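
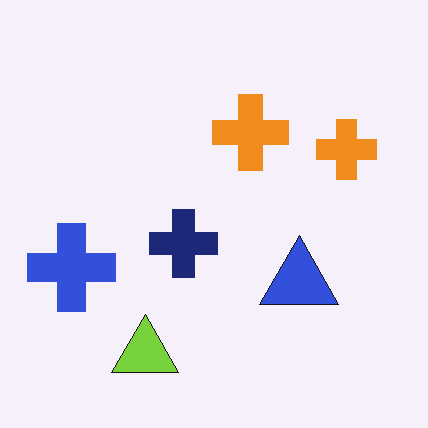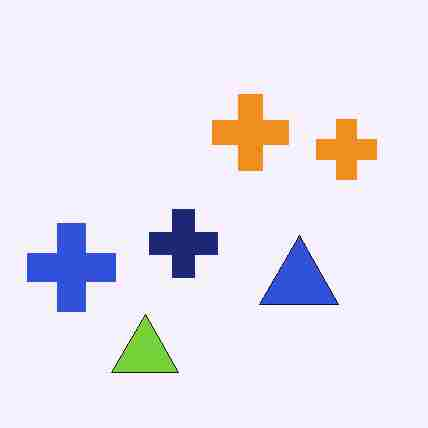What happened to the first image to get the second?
This is the original image heavily JPEG-compressed with obvious blocking artifacts.

Blocky 8×8 compression artifacts appear around shape edges and the flat background shows ringing — characteristic JPEG degradation.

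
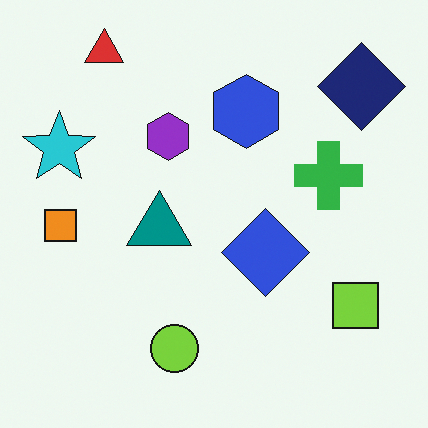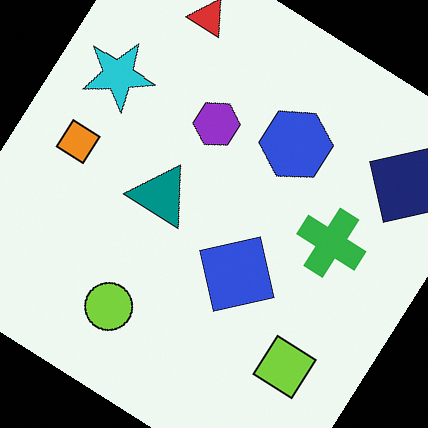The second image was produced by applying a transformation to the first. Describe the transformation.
The transformation is: rotated clockwise by a large amount — several tens of degrees.

Every shape is tilted by the same angle and the image corners show triangular fill wedges — a whole-image rotation by a non-right angle.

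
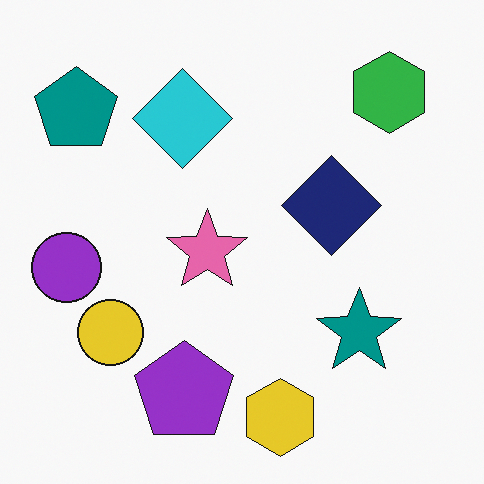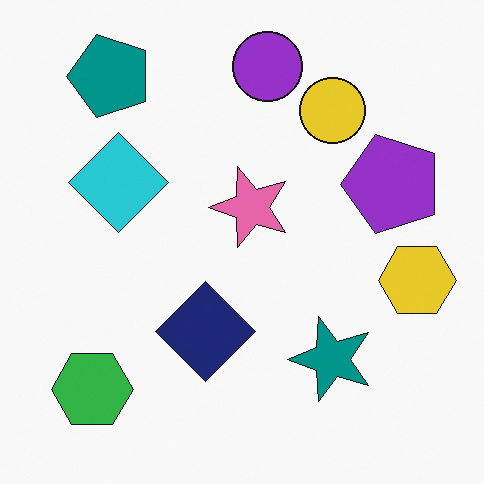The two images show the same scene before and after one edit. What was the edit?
The image was transposed (reflected across the top-left ↔ bottom-right diagonal).

Shapes have swapped their row and column positions — what was in the top-right is now in the bottom-left — a diagonal reflection.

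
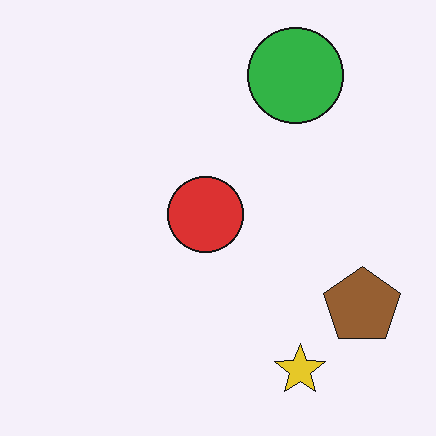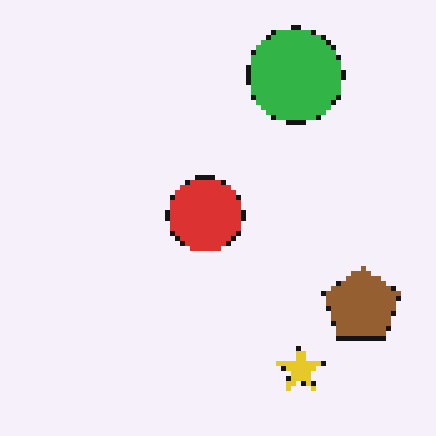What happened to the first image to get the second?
The second image is the first lightly pixelated (a mild mosaic effect).

Shapes are reduced to large square blocks; fine edges and outlines are lost — a downscale-then-upscale (mosaic) effect.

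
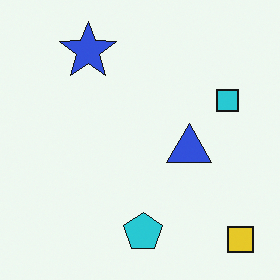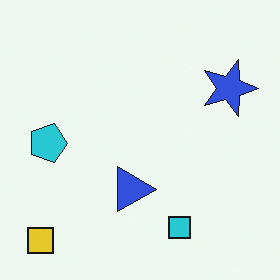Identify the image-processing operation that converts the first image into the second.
This is the original image rotated 90° clockwise.

The yellow square sits in the bottom-right of the first image and the bottom-left of the second — consistent with a whole-image 90° clockwise rotation.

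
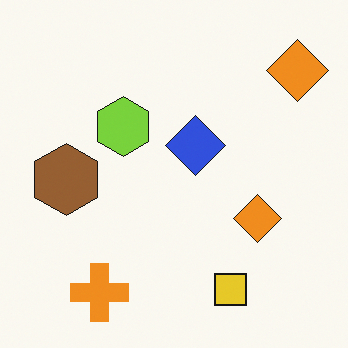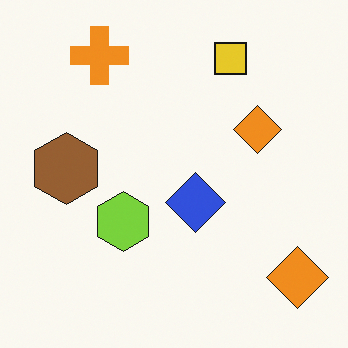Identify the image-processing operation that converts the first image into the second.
The transformation is: flipped vertically (top ↔ bottom).

The orange cross is in the bottom-left of the first image and the top-left of the second — shapes on opposite sides of the horizontal midline have swapped in a mirror flip.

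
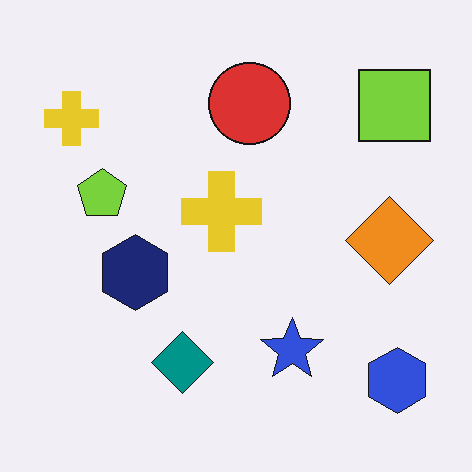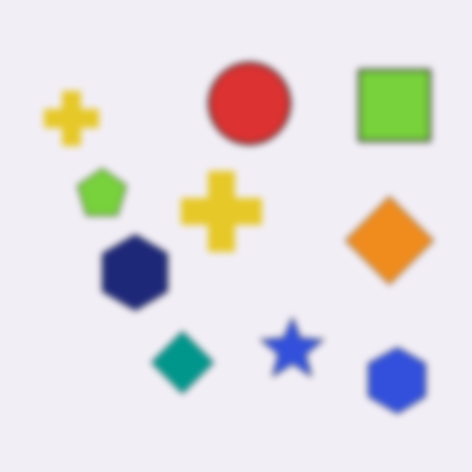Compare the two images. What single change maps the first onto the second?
It was moderately blurred.

Shape edges and outlines are uniformly softened across the whole image.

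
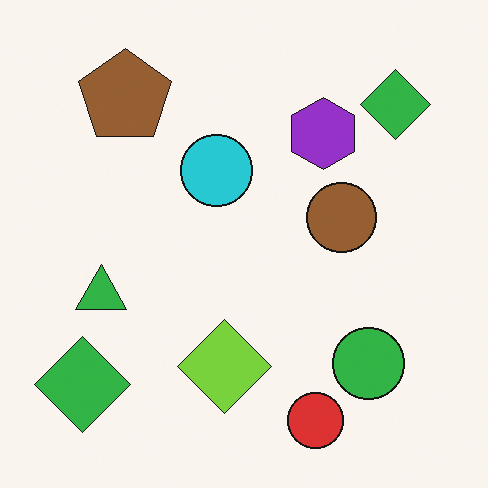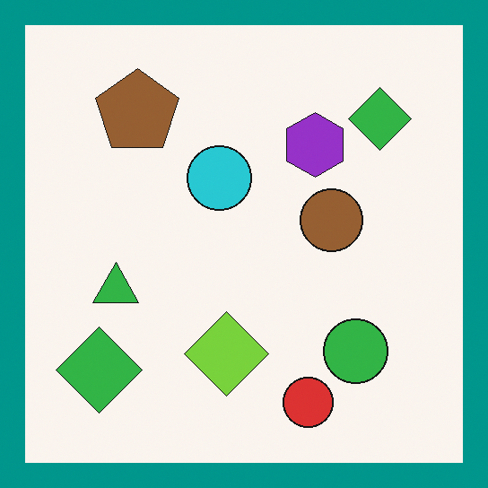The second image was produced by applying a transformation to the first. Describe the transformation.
This is the original image framed with a teal border.

A solid teal frame runs around the edge of the second image, with the content slightly shrunk inside it.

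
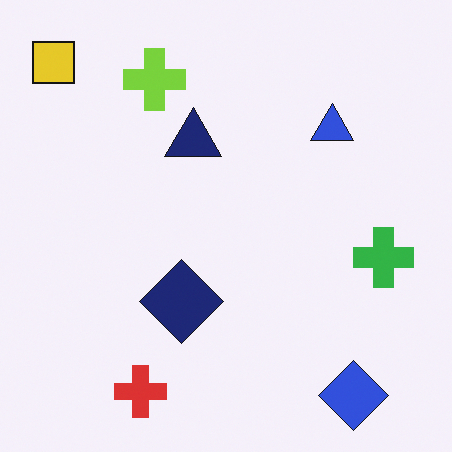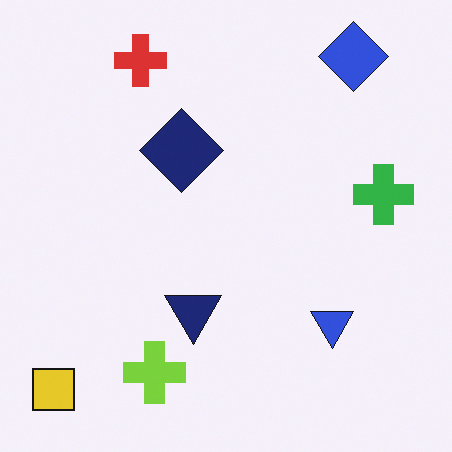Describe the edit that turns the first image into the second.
The transformation is: flipped vertically (top ↔ bottom).

The blue diamond is in the bottom-right of the first image and the top-right of the second — shapes on opposite sides of the horizontal midline have swapped in a mirror flip.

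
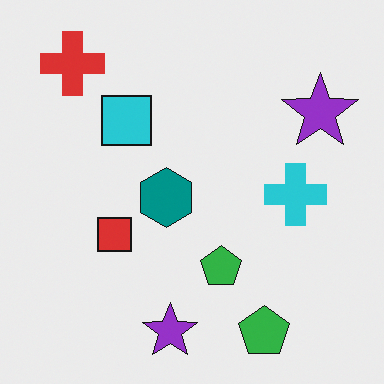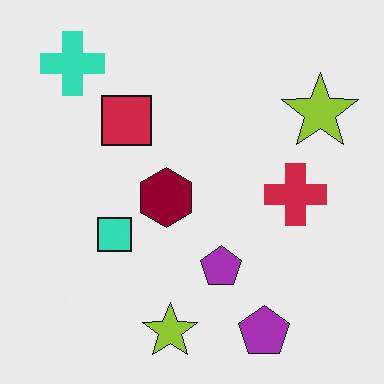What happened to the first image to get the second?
The transformation is: hue-shifted through roughly half the color wheel.

Every shape's color has rotated by the same amount around the hue wheel — a uniform hue shift.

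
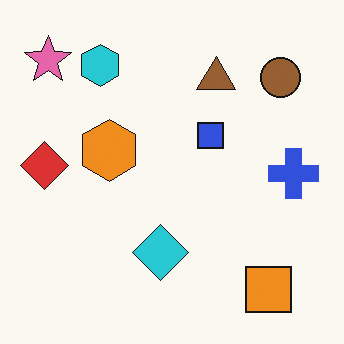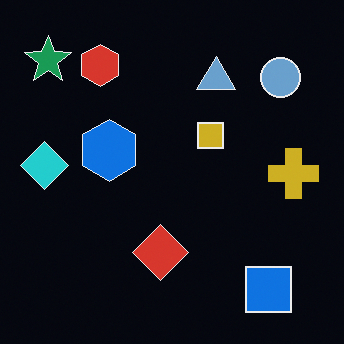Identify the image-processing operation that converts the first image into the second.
It was color-inverted (negative).

The light background has become dark and every shape's color is its complement — a photographic negative.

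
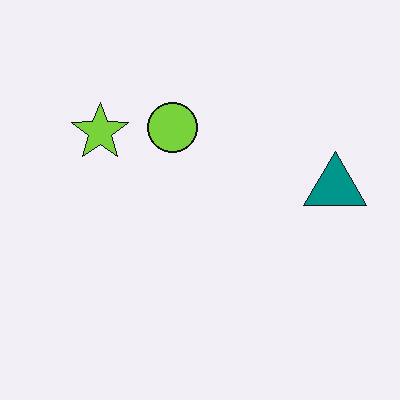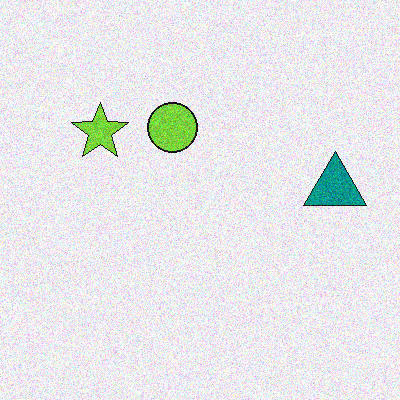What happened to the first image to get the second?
Degraded with visible gaussian noise.

Random speckle covers the whole image, including the flat background.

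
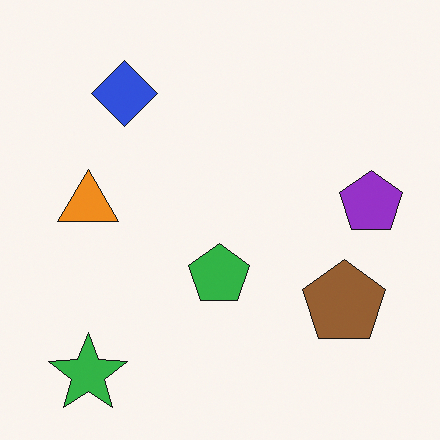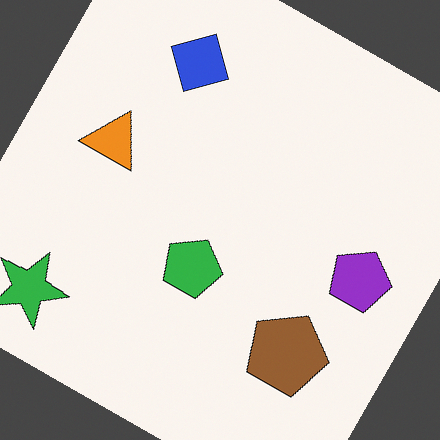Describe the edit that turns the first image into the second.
The transformation is: rotated clockwise by a moderate amount.

Every shape is tilted by the same angle and the image corners show triangular fill wedges — a whole-image rotation by a non-right angle.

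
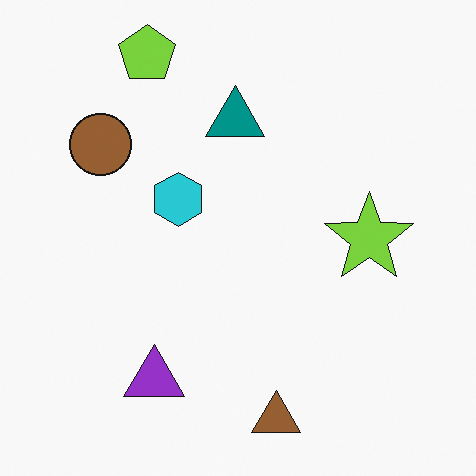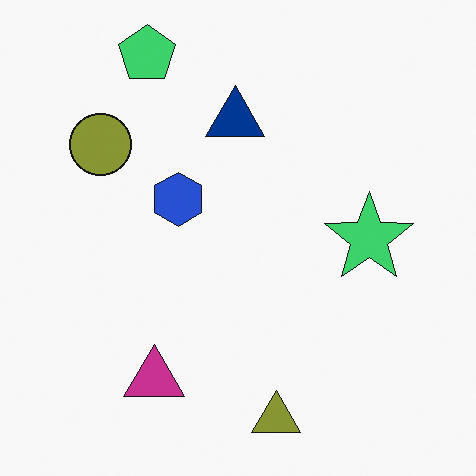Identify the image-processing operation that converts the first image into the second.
It was hue-shifted by a small amount.

Every shape's color has rotated by the same amount around the hue wheel — a uniform hue shift.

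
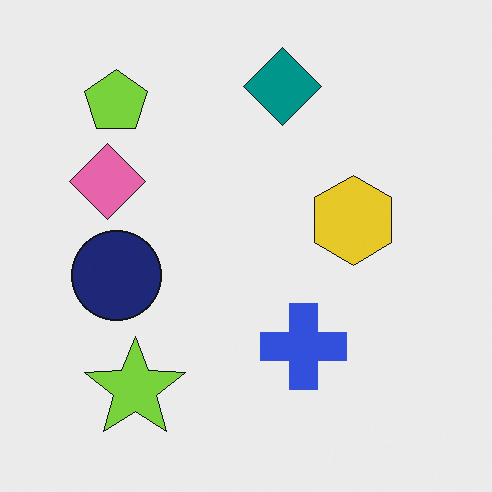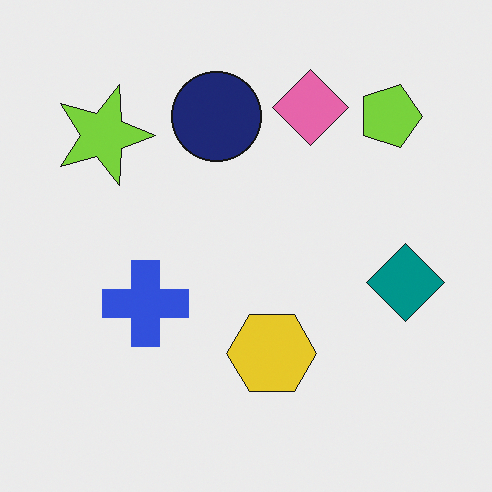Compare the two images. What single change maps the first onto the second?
Rotated 90° clockwise.

The lime pentagon sits in the top-left of the first image and the top-right of the second — consistent with a whole-image 90° clockwise rotation.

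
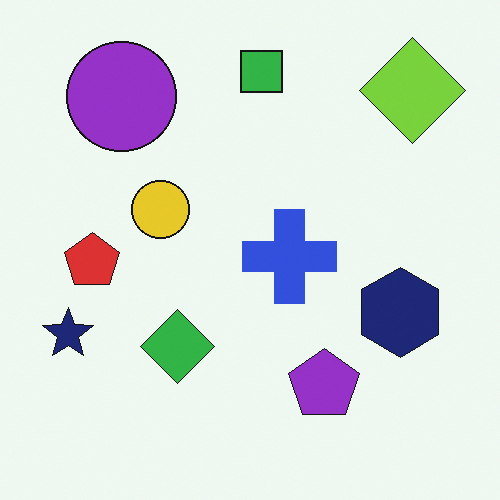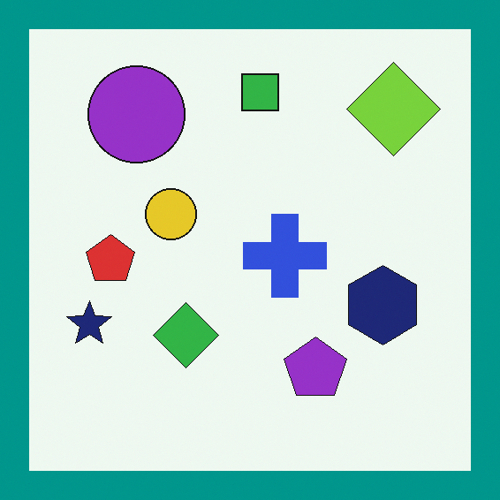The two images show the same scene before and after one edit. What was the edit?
It was framed with a teal border.

A solid teal frame runs around the edge of the second image, with the content slightly shrunk inside it.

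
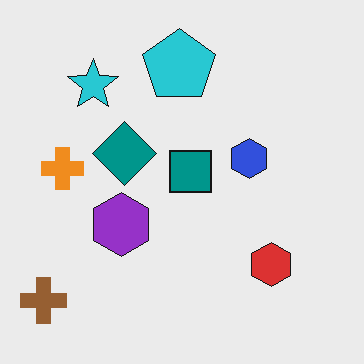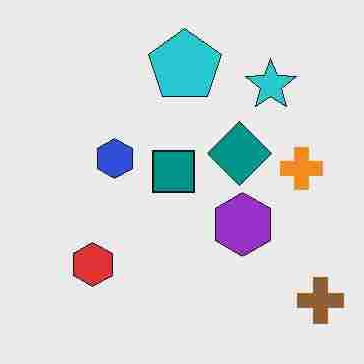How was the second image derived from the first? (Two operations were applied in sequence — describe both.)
This is the original image heavily JPEG-compressed with obvious blocking artifacts, then flipped horizontally (left ↔ right).

Blocky 8×8 compression artifacts appear around shape edges and the flat background shows ringing — characteristic JPEG degradation. The brown cross is in the bottom-left of the first image and the bottom-right of the second — shapes on opposite sides of the vertical midline have swapped in a mirror flip.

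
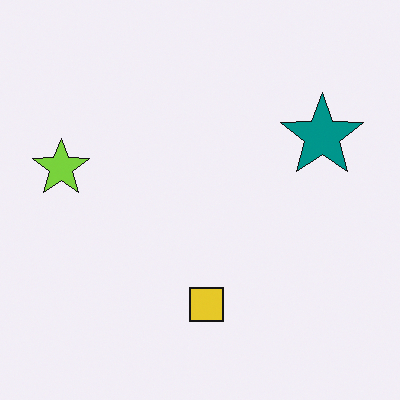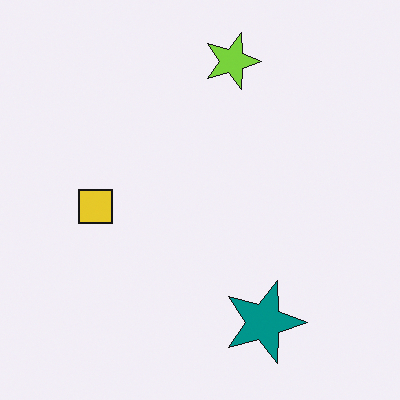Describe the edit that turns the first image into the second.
It was rotated 90° clockwise.

The lime star sits in the left of the first image and the top of the second — consistent with a whole-image 90° clockwise rotation.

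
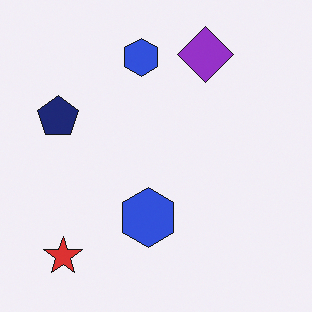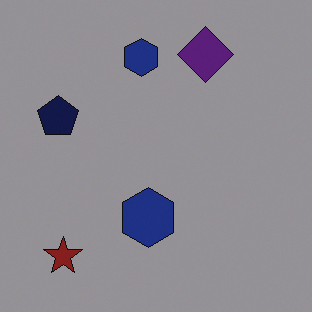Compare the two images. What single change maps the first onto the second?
The transformation is: darkened a lot.

Every pixel — background and shapes alike — is uniformly darkened.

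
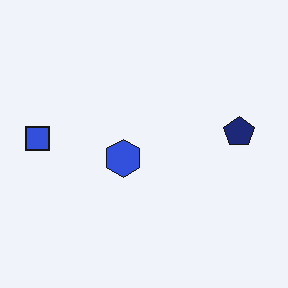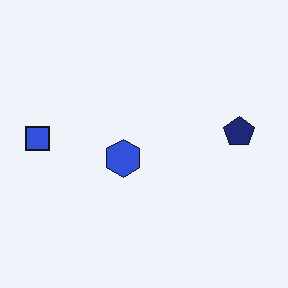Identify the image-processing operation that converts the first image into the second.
The image was JPEG-compressed with visible artifacts.

Blocky 8×8 compression artifacts appear around shape edges and the flat background shows ringing — characteristic JPEG degradation.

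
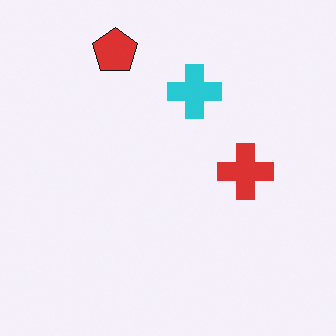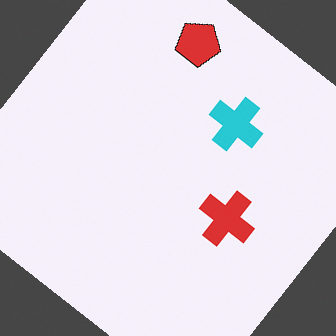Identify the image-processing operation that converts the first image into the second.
The second image is the first rotated clockwise by a large amount — several tens of degrees.

Every shape is tilted by the same angle and the image corners show triangular fill wedges — a whole-image rotation by a non-right angle.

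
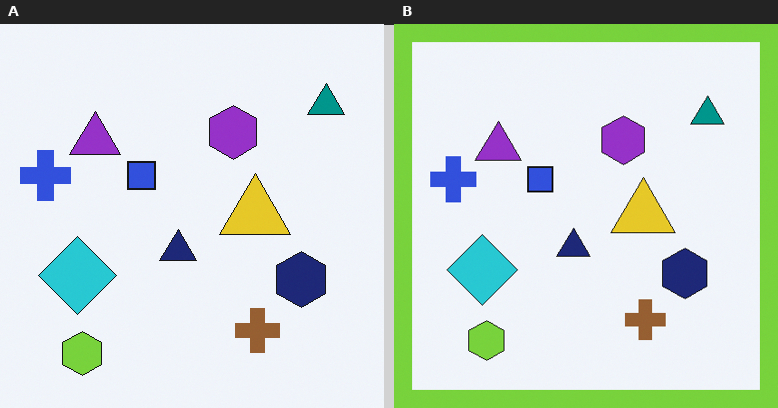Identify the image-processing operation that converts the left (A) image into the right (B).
It was framed with a lime border.

A solid lime frame runs around the edge of the right (B) image, with the content slightly shrunk inside it.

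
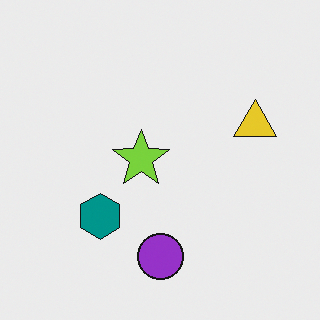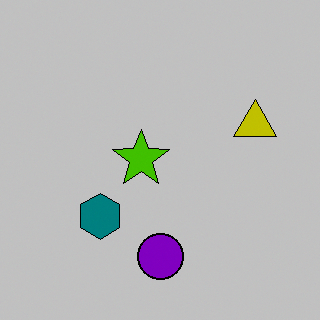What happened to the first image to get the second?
The transformation is: aggressively posterized.

Each flat color has snapped to a coarser quantized level — most visibly, the near-white background has dropped to a flat grey.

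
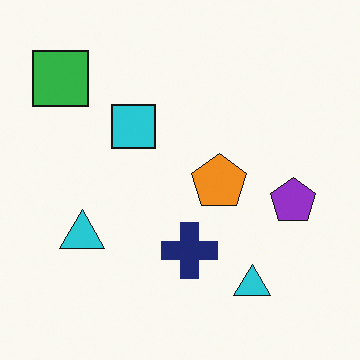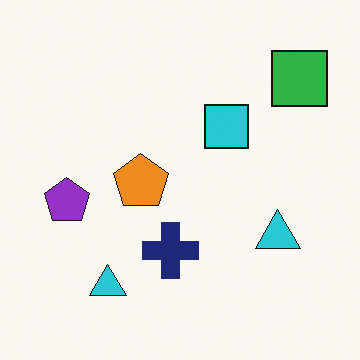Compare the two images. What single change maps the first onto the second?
The image was flipped horizontally (left ↔ right).

The green square is in the top-left of the first image and the top-right of the second — shapes on opposite sides of the vertical midline have swapped in a mirror flip.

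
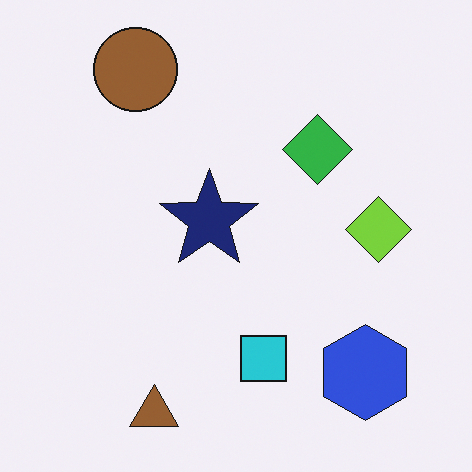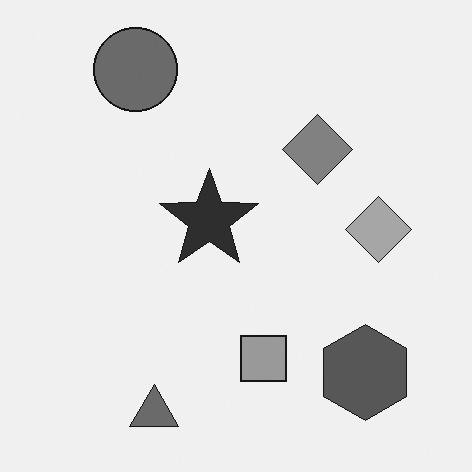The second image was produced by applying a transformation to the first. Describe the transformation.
This is the original image converted to grayscale.

All color is removed — every shape is now a shade of grey.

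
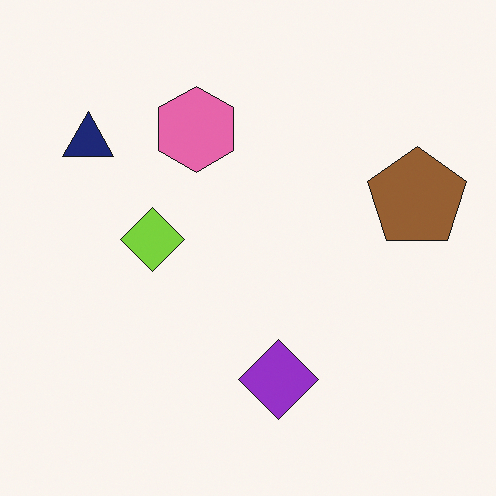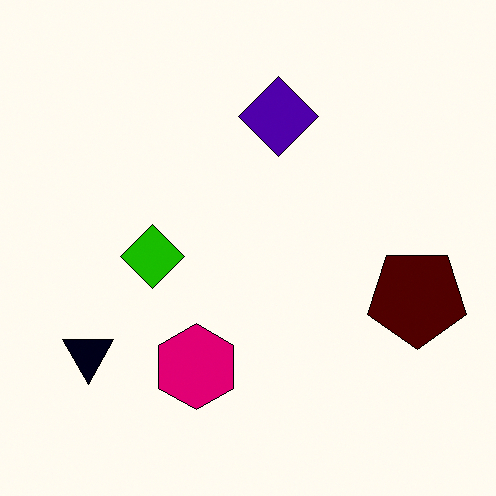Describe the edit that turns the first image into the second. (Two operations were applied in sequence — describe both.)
Flipped vertically (top ↔ bottom), then given much higher contrast.

The purple diamond is in the bottom of the first image and the top of the second — shapes on opposite sides of the horizontal midline have swapped in a mirror flip. Tones are pushed away from mid-grey across the whole image — a global contrast change.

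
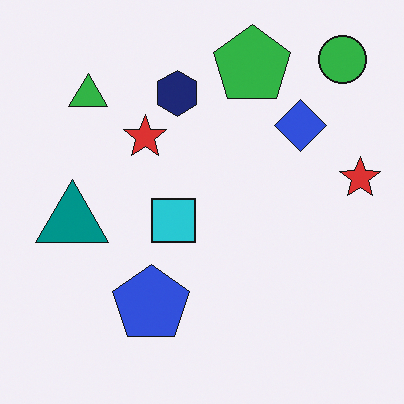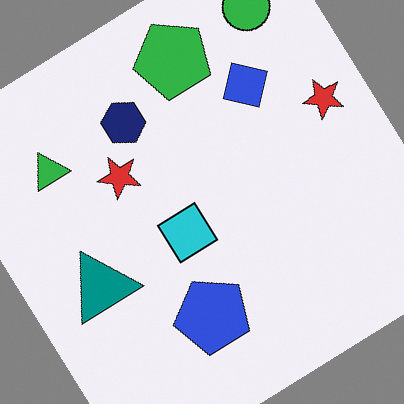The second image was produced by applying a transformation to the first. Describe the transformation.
It was rotated counter-clockwise by a large amount — several tens of degrees.

Every shape is tilted by the same angle and the image corners show triangular fill wedges — a whole-image rotation by a non-right angle.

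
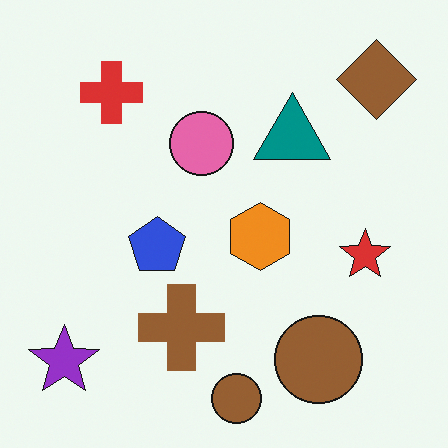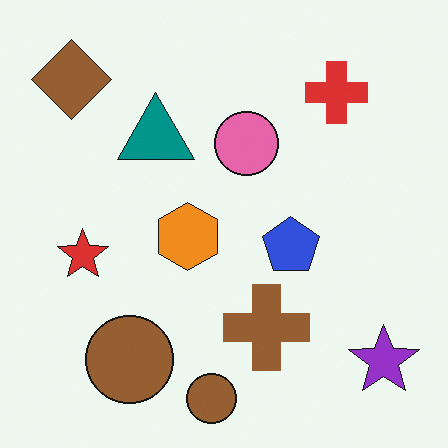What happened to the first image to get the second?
It was flipped horizontally (left ↔ right).

The purple star is in the bottom-left of the first image and the bottom-right of the second — shapes on opposite sides of the vertical midline have swapped in a mirror flip.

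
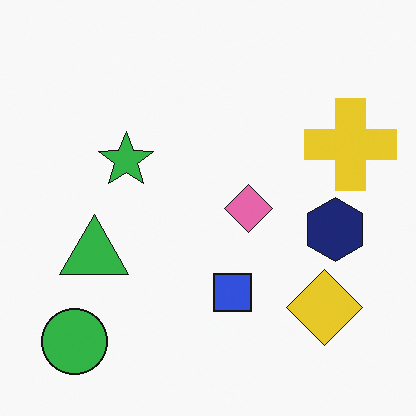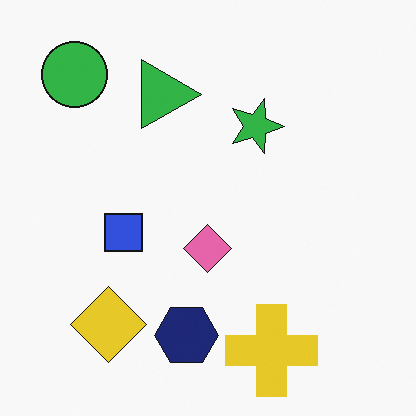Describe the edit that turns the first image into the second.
The image was rotated 90° clockwise.

The green circle sits in the bottom-left of the first image and the top-left of the second — consistent with a whole-image 90° clockwise rotation.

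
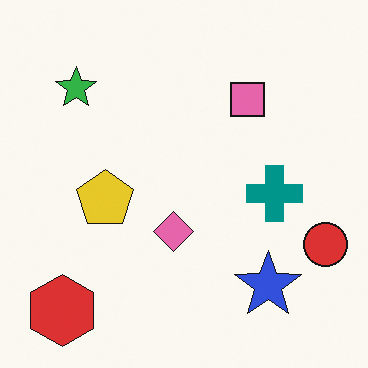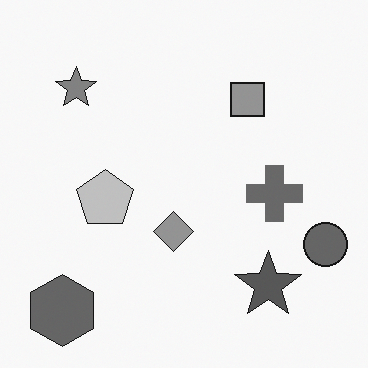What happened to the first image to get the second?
The transformation is: converted to grayscale.

All color is removed — every shape is now a shade of grey.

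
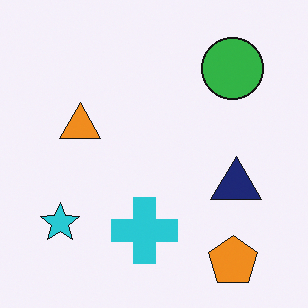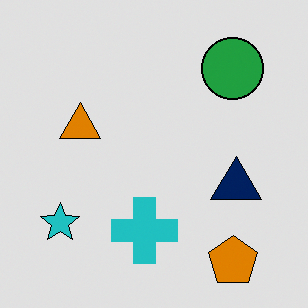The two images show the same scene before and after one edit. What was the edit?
The second image is the first moderately posterized.

Each flat color has snapped to a coarser quantized level — most visibly, the near-white background has dropped to a flat grey.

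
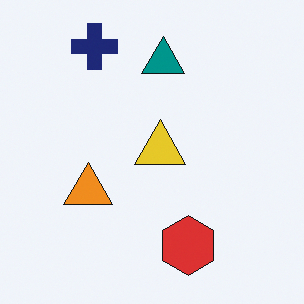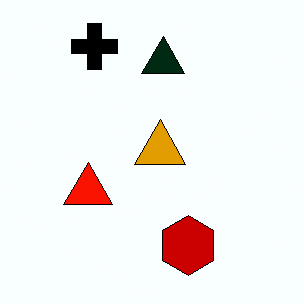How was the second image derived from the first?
The second image is the first boosted in contrast.

Tones are pushed away from mid-grey across the whole image — a global contrast change.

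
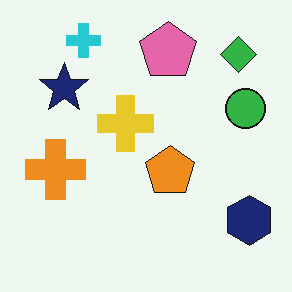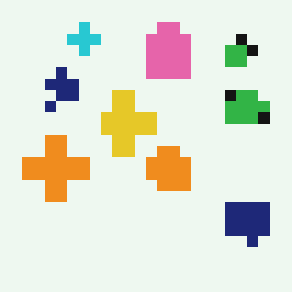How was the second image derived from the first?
The image was coarsely pixelated.

Shapes are reduced to large square blocks; fine edges and outlines are lost — a downscale-then-upscale (mosaic) effect.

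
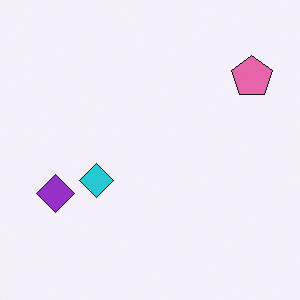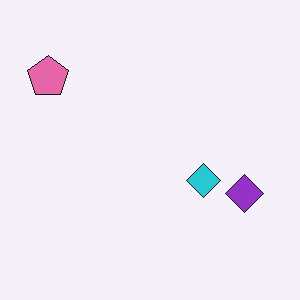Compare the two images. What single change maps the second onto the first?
The image was flipped horizontally (left ↔ right).

The pink pentagon is in the top-left of the second image and the top-right of the first — shapes on opposite sides of the vertical midline have swapped in a mirror flip.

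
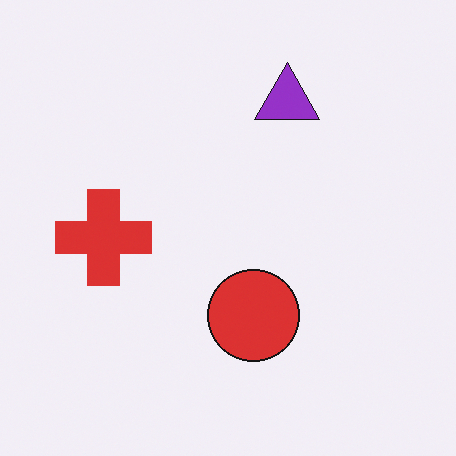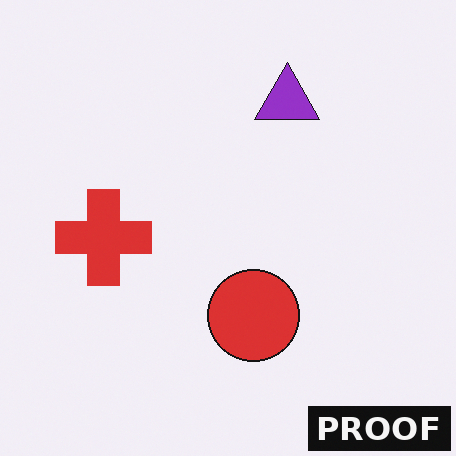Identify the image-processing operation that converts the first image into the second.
The transformation is: watermarked with the text "PROOF" in the lower-right corner.

A dark label reading "PROOF" appears in the lower-right corner.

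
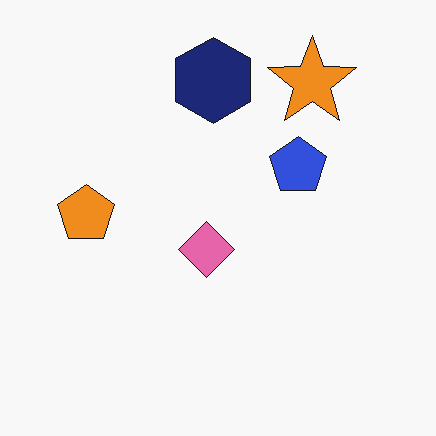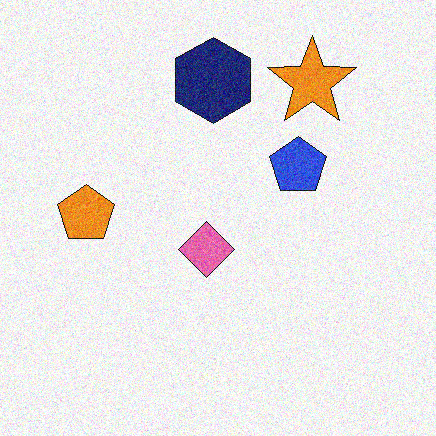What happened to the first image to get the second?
The second image is the first degraded with visible gaussian noise.

Random speckle covers the whole image, including the flat background.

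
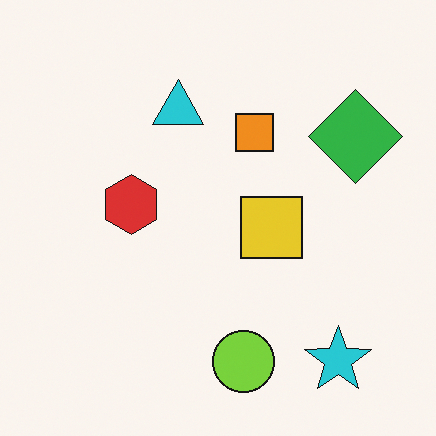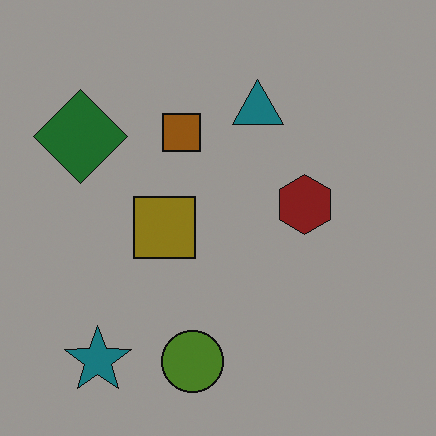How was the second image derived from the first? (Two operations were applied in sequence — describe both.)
The second image is the first substantially darkened, then flipped horizontally (left ↔ right).

Every pixel — background and shapes alike — is uniformly darkened. The green diamond is in the top-right of the first image and the top-left of the second — shapes on opposite sides of the vertical midline have swapped in a mirror flip.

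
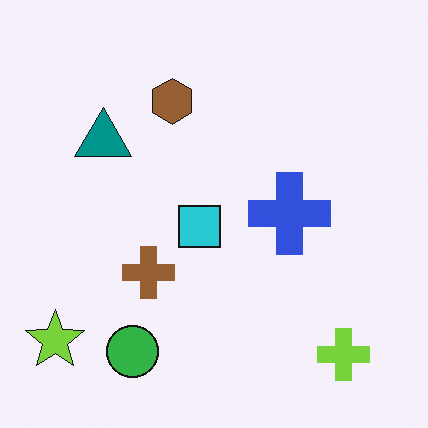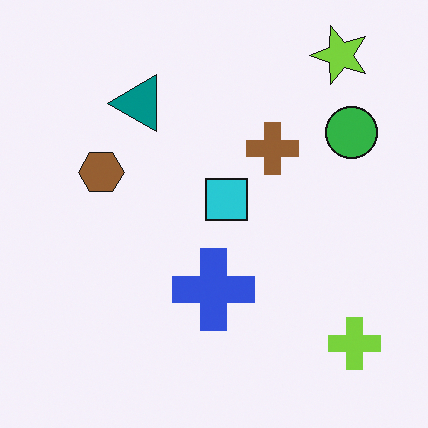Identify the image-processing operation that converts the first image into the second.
Transposed (reflected across the top-left ↔ bottom-right diagonal).

Shapes have swapped their row and column positions — what was in the top-right is now in the bottom-left — a diagonal reflection.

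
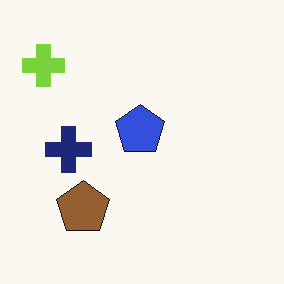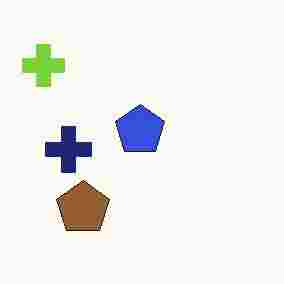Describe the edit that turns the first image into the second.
The transformation is: degraded with heavy JPEG compression.

Blocky 8×8 compression artifacts appear around shape edges and the flat background shows ringing — characteristic JPEG degradation.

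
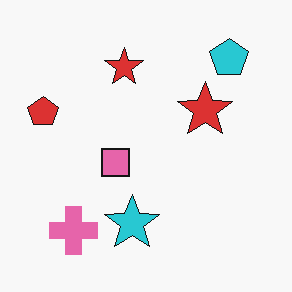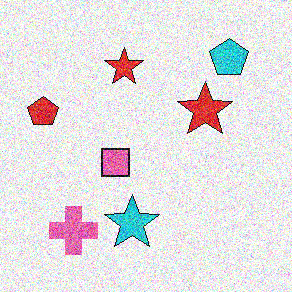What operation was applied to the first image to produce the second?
This is the original image degraded with strong gaussian noise.

Random speckle covers the whole image, including the flat background.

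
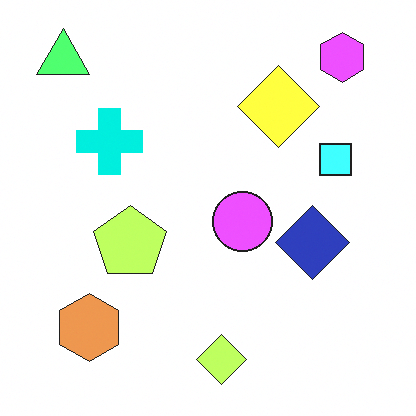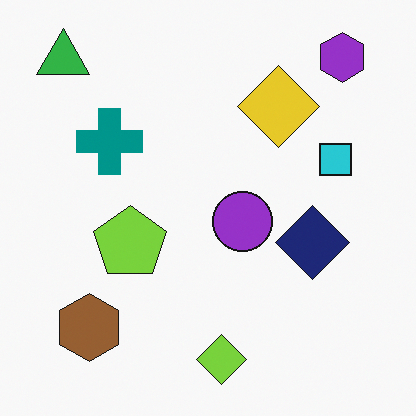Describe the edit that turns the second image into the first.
The transformation is: noticeably brightened.

Every pixel — background and shapes alike — is uniformly brightened.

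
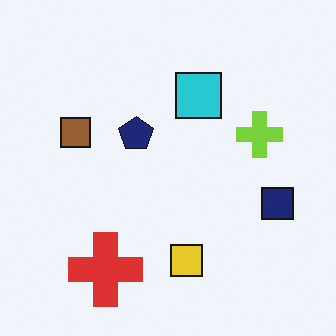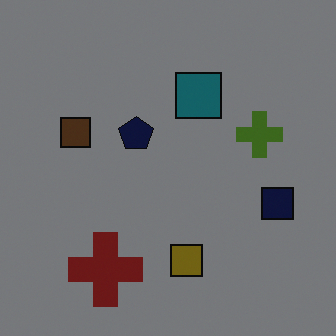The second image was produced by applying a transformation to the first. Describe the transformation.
The transformation is: noticeably darkened.

Every pixel — background and shapes alike — is uniformly darkened.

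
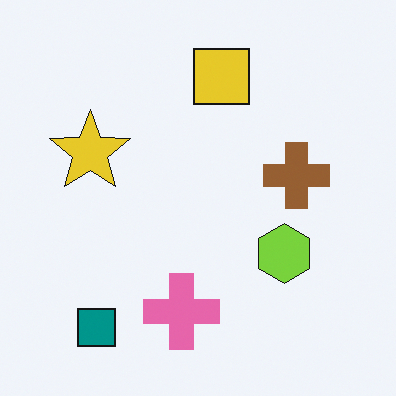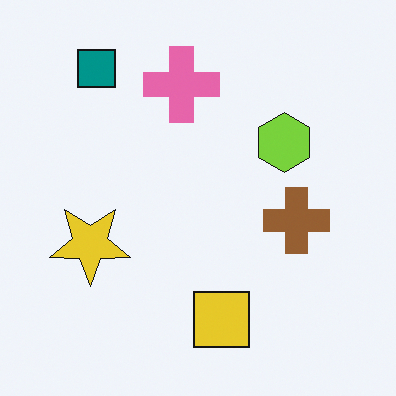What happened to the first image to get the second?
This is the original image flipped vertically (top ↔ bottom).

The teal square is in the bottom-left of the first image and the top-left of the second — shapes on opposite sides of the horizontal midline have swapped in a mirror flip.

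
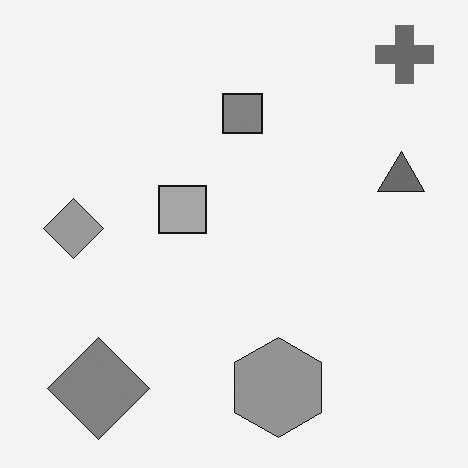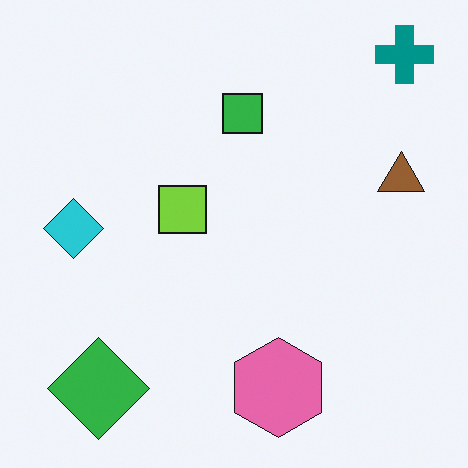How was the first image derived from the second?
Converted to grayscale.

All color is removed — every shape is now a shade of grey.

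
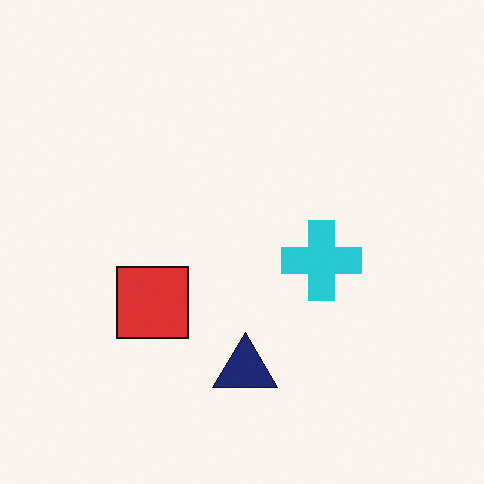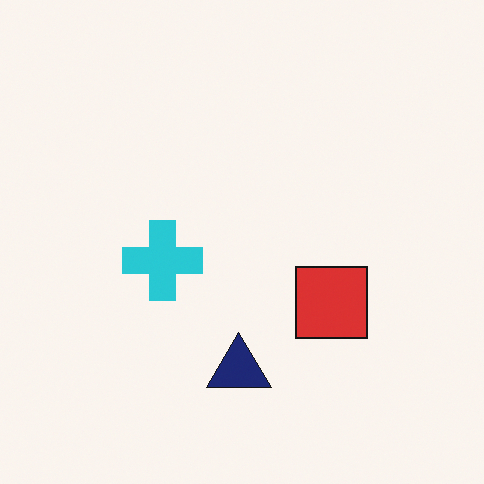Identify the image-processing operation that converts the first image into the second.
The transformation is: flipped horizontally (left ↔ right).

The red square is in the left of the first image and the right of the second — shapes on opposite sides of the vertical midline have swapped in a mirror flip.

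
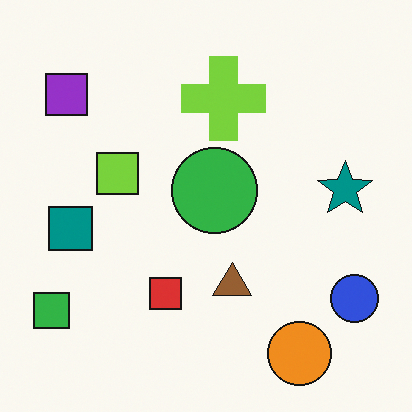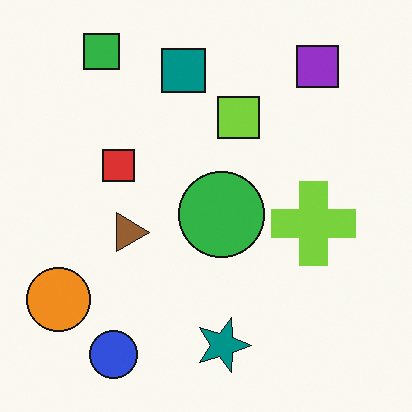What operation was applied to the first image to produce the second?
Rotated 90° clockwise.

The green square sits in the bottom-left of the first image and the top-left of the second — consistent with a whole-image 90° clockwise rotation.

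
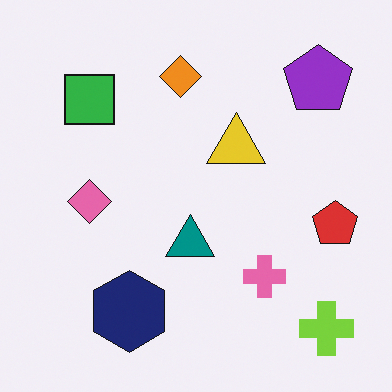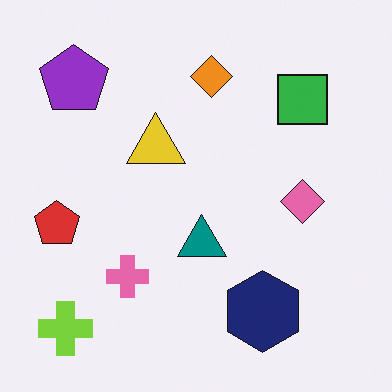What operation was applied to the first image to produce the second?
It was flipped horizontally (left ↔ right).

The red pentagon is in the right of the first image and the left of the second — shapes on opposite sides of the vertical midline have swapped in a mirror flip.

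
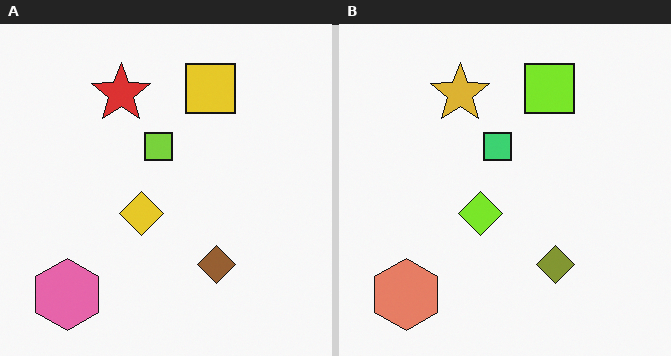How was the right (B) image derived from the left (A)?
The image was hue-shifted by a small amount.

Every shape's color has rotated by the same amount around the hue wheel — a uniform hue shift.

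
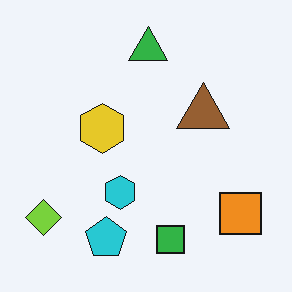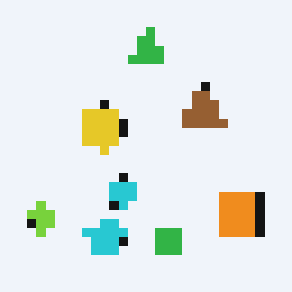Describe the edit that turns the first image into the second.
This is the original image heavily pixelated into large blocks.

Shapes are reduced to large square blocks; fine edges and outlines are lost — a downscale-then-upscale (mosaic) effect.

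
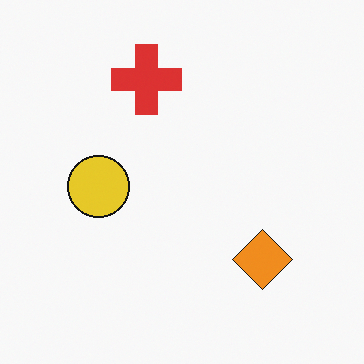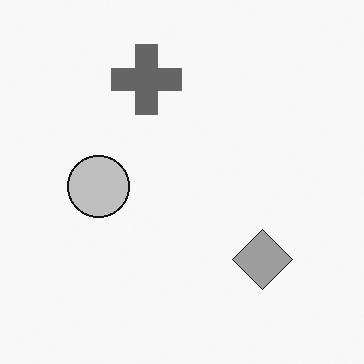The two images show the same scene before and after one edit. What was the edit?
The image was converted to grayscale.

All color is removed — every shape is now a shade of grey.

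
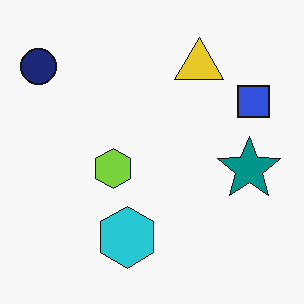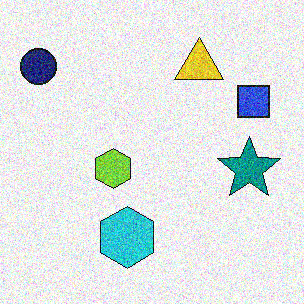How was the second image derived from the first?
This is the original image degraded with a thick layer of grain.

Random speckle covers the whole image, including the flat background.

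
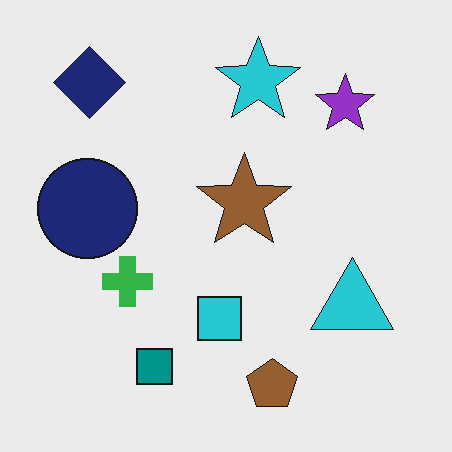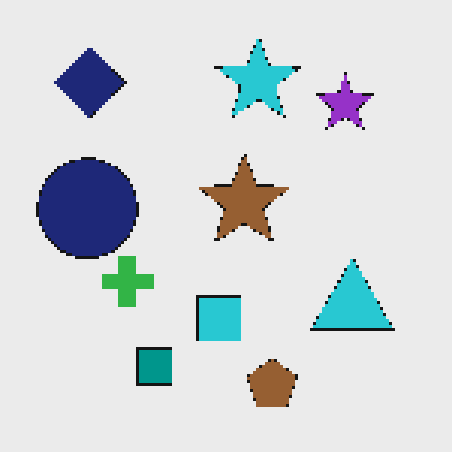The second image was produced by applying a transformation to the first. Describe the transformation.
It was lightly pixelated (a mild mosaic effect).

Shapes are reduced to large square blocks; fine edges and outlines are lost — a downscale-then-upscale (mosaic) effect.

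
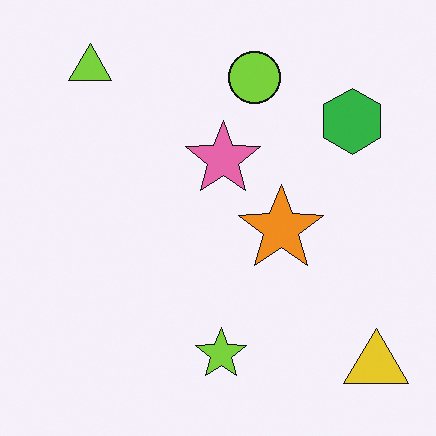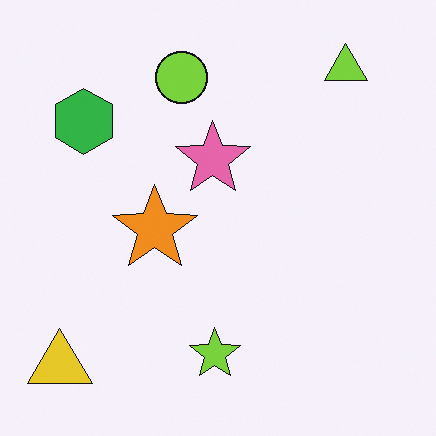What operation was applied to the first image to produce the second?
The second image is the first flipped horizontally (left ↔ right).

The yellow triangle is in the bottom-right of the first image and the bottom-left of the second — shapes on opposite sides of the vertical midline have swapped in a mirror flip.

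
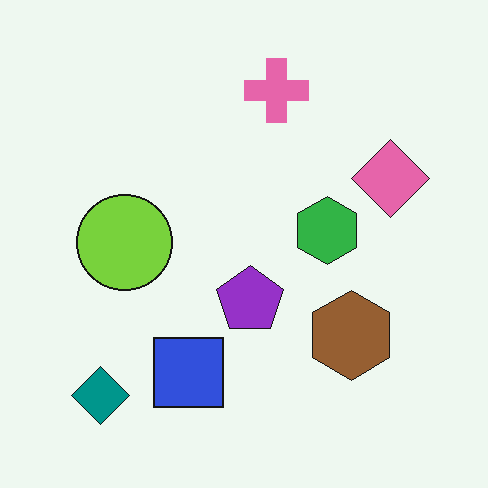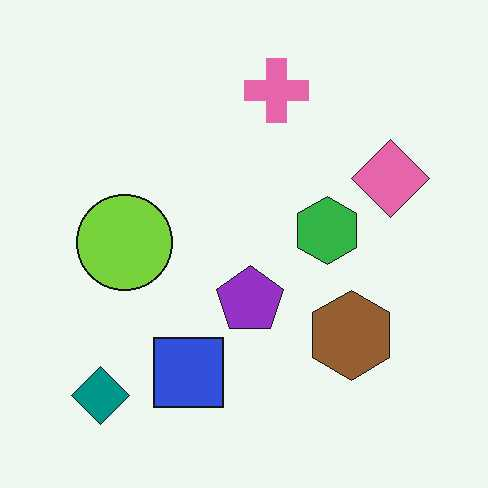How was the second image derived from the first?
Given moderate JPEG compression.

Blocky 8×8 compression artifacts appear around shape edges and the flat background shows ringing — characteristic JPEG degradation.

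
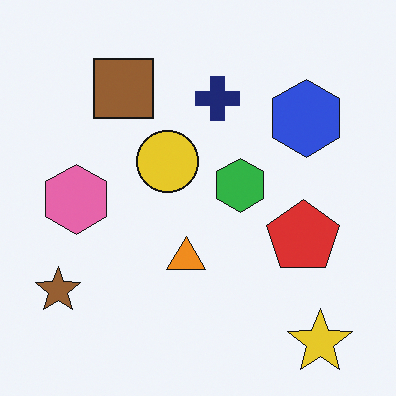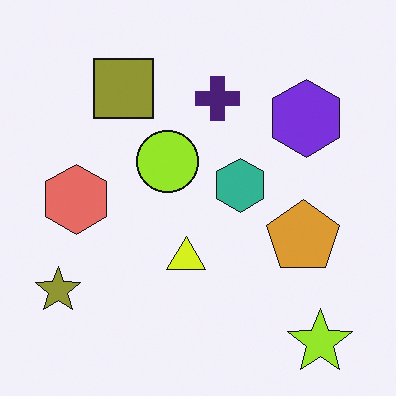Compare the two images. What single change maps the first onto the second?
The image was hue-shifted slightly.

Every shape's color has rotated by the same amount around the hue wheel — a uniform hue shift.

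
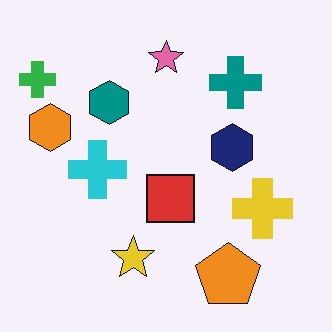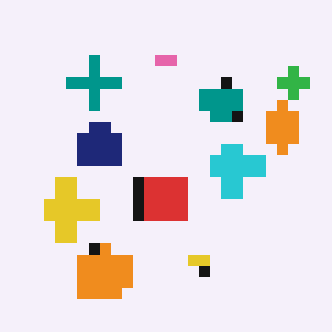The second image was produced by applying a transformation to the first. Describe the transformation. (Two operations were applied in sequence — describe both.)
The image was flipped horizontally (left ↔ right), then heavily pixelated into large blocks.

The green cross is in the top-left of the first image and the top-right of the second — shapes on opposite sides of the vertical midline have swapped in a mirror flip. Shapes are reduced to large square blocks; fine edges and outlines are lost — a downscale-then-upscale (mosaic) effect.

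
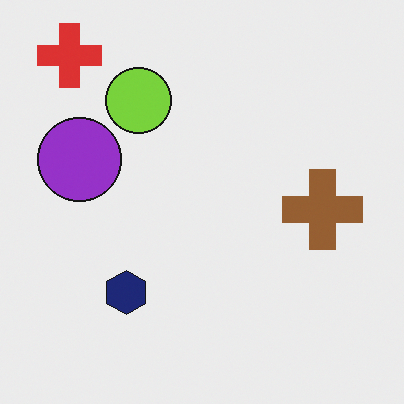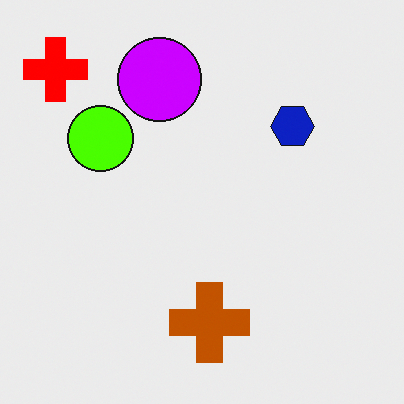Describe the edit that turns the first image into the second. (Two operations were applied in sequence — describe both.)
It was transposed (reflected across the top-left ↔ bottom-right diagonal), then made much more vivid (saturation change).

Shapes have swapped their row and column positions — what was in the top-right is now in the bottom-left — a diagonal reflection. All colors are more vivid — a global saturation change.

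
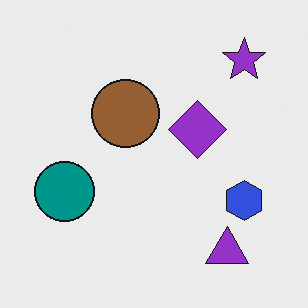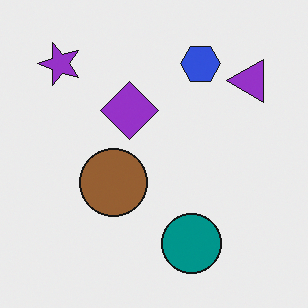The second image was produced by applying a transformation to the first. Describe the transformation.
The image was rotated 90° counter-clockwise.

The purple star sits in the top-right of the first image and the top-left of the second — consistent with a whole-image 90° counter-clockwise rotation.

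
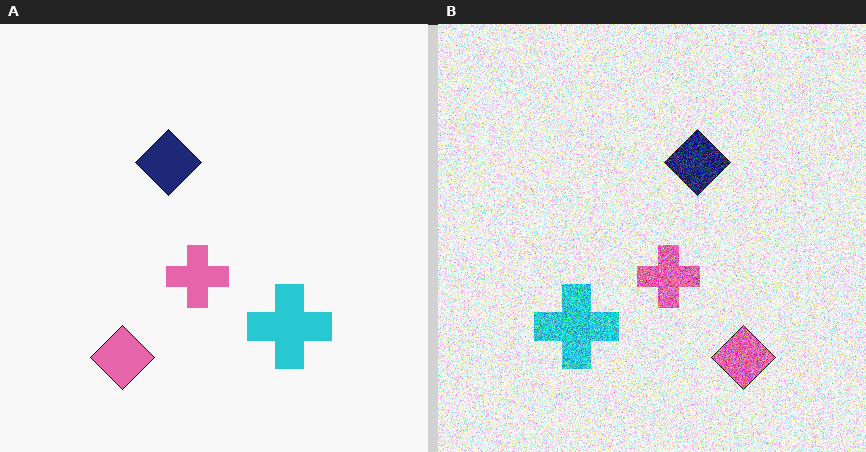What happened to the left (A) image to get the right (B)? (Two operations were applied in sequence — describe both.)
The right (B) image is the left (A) flipped horizontally (left ↔ right), then degraded with strong gaussian noise.

The pink diamond is in the bottom-left of the left (A) image and the bottom-right of the right (B) — shapes on opposite sides of the vertical midline have swapped in a mirror flip. Random speckle covers the whole image, including the flat background.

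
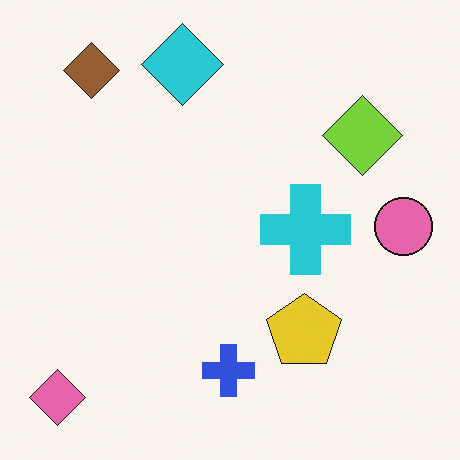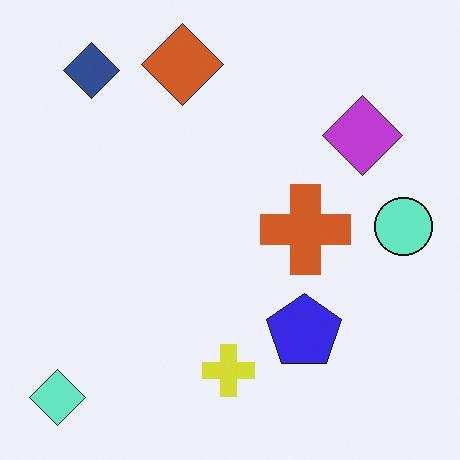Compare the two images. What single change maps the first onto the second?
This is the original image hue-shifted by a large amount.

Every shape's color has rotated by the same amount around the hue wheel — a uniform hue shift.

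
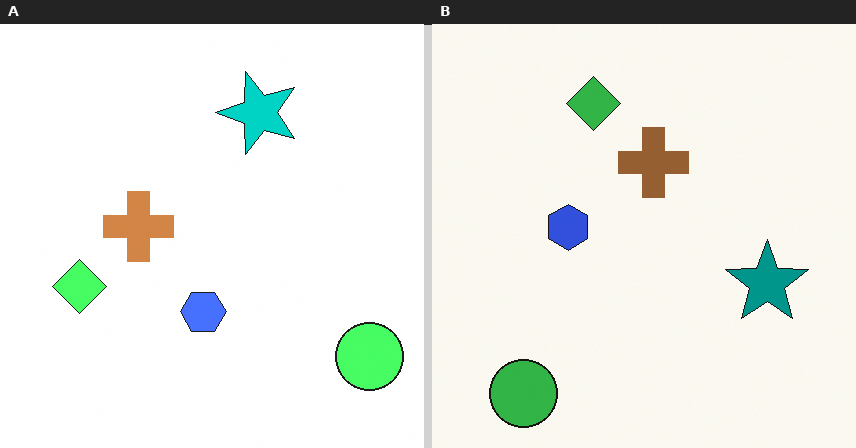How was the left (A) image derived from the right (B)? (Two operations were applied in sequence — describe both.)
Rotated 90° counter-clockwise, then substantially brightened.

The green circle sits in the bottom-left of the right (B) image and the bottom-right of the left (A) — consistent with a whole-image 90° counter-clockwise rotation. Every pixel — background and shapes alike — is uniformly brightened.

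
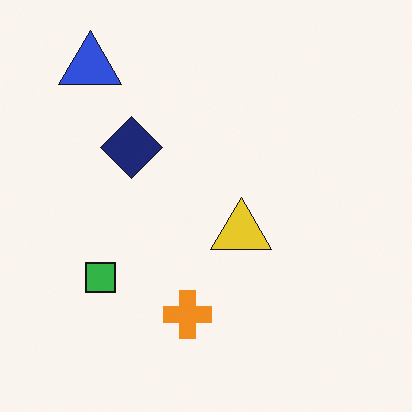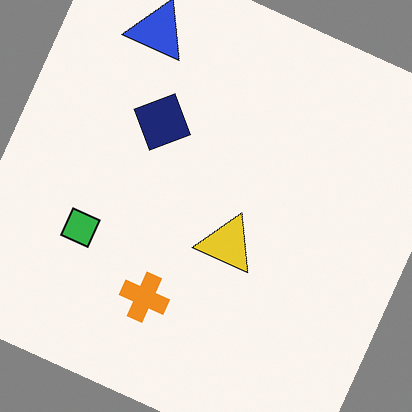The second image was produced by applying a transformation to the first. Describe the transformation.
Rotated clockwise by a moderate amount.

Every shape is tilted by the same angle and the image corners show triangular fill wedges — a whole-image rotation by a non-right angle.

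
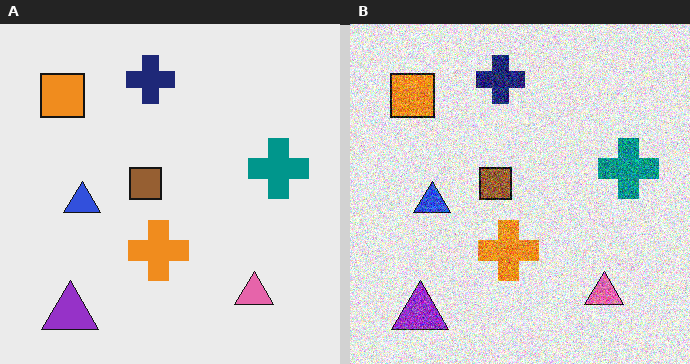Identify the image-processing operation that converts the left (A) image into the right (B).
The right (B) image is the left (A) degraded with strong gaussian noise.

Random speckle covers the whole image, including the flat background.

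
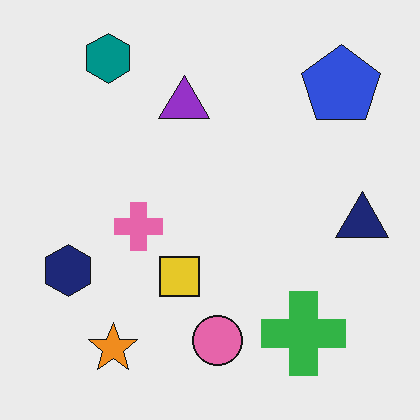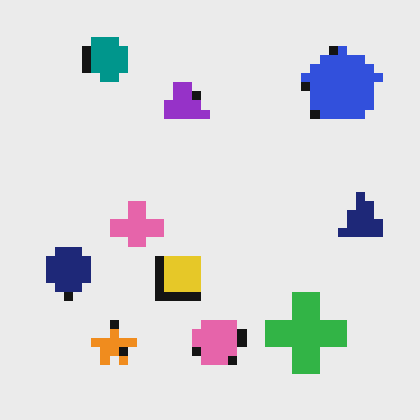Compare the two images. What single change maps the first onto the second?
It was heavily pixelated into large blocks.

Shapes are reduced to large square blocks; fine edges and outlines are lost — a downscale-then-upscale (mosaic) effect.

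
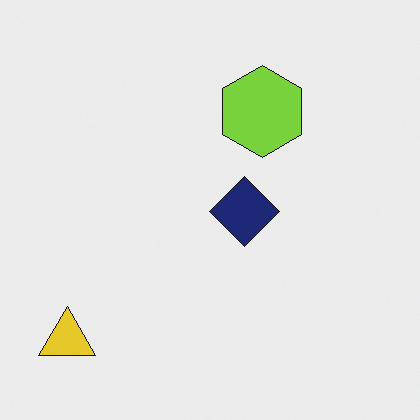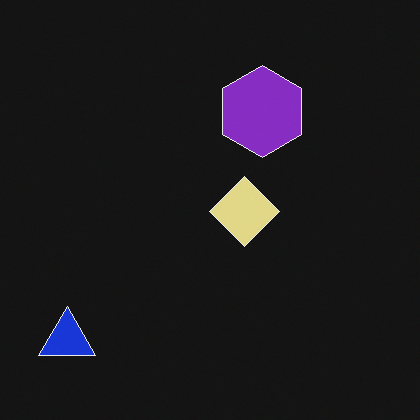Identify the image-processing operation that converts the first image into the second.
The second image is the first color-inverted (negative).

The light background has become dark and every shape's color is its complement — a photographic negative.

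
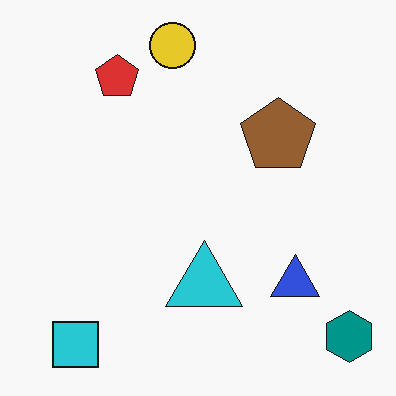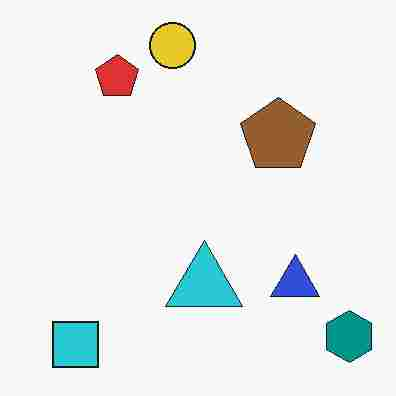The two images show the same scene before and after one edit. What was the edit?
The transformation is: heavily JPEG-compressed with obvious blocking artifacts.

Blocky 8×8 compression artifacts appear around shape edges and the flat background shows ringing — characteristic JPEG degradation.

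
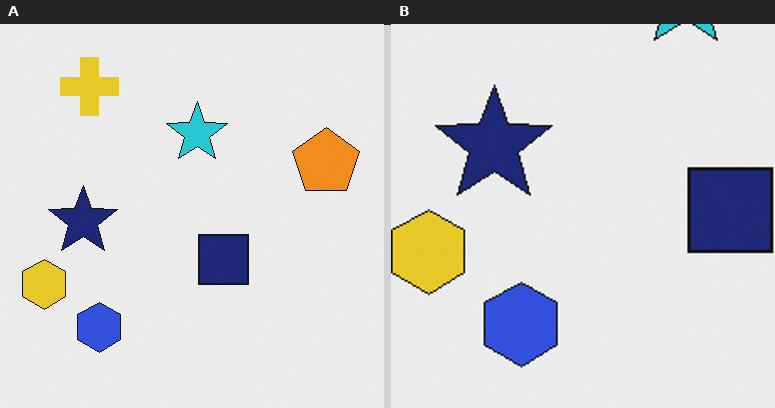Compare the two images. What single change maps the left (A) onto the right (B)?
The image was cropped to a noticeably smaller region and rescaled.

The visible shapes are larger and the field of view is narrower; shapes near the original edges may be partly or wholly outside the frame — a crop-and-rescale.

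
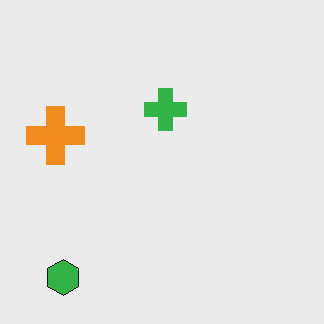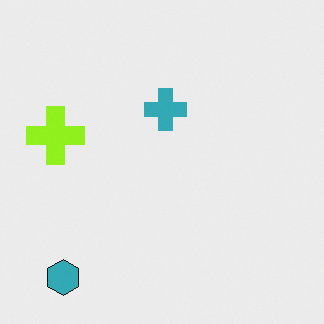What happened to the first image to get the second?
The transformation is: hue-shifted by a small amount.

Every shape's color has rotated by the same amount around the hue wheel — a uniform hue shift.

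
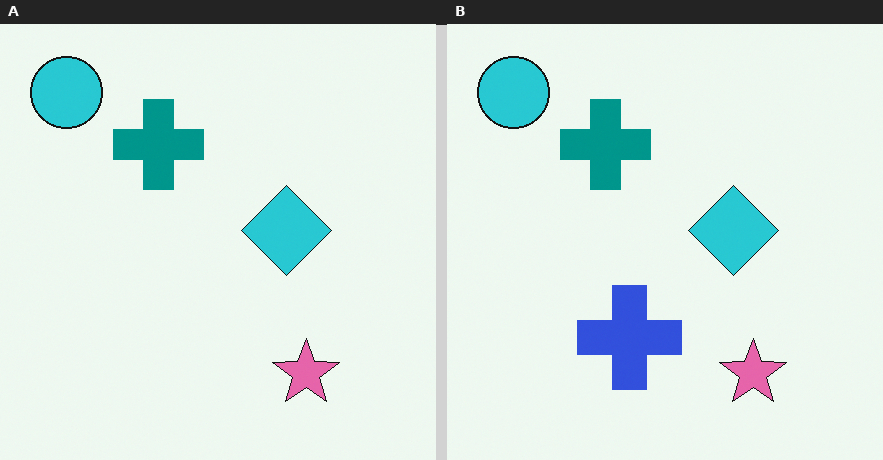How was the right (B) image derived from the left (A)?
It was overlaid with an additional blue cross.

A blue cross appears in the right (B) image that is absent from the left (A).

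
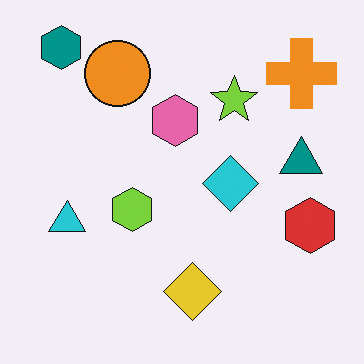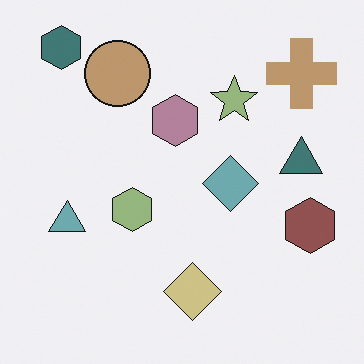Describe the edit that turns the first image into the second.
The transformation is: made much more muted (saturation change).

All colors are more muted and greyish — a global saturation change.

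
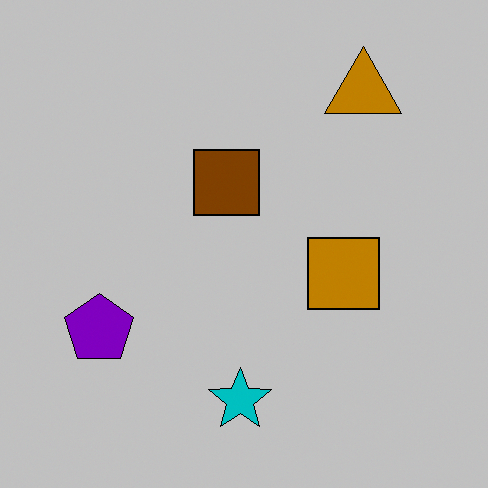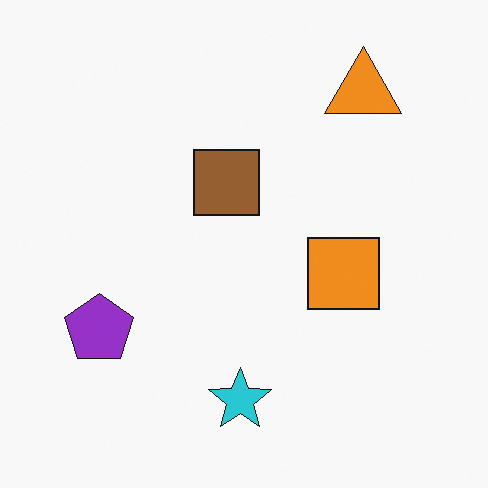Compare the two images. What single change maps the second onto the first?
Heavily posterized to just a handful of flat colors.

Each flat color has snapped to a coarser quantized level — most visibly, the near-white background has dropped to a flat grey.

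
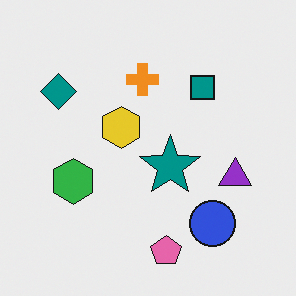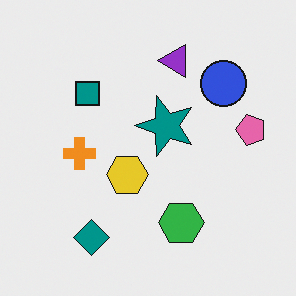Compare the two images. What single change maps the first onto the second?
The second image is the first rotated 90° counter-clockwise.

The teal diamond sits in the top-left of the first image and the bottom-left of the second — consistent with a whole-image 90° counter-clockwise rotation.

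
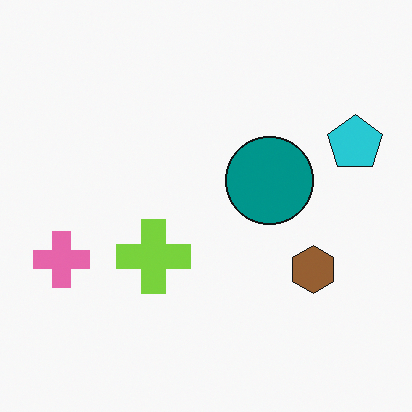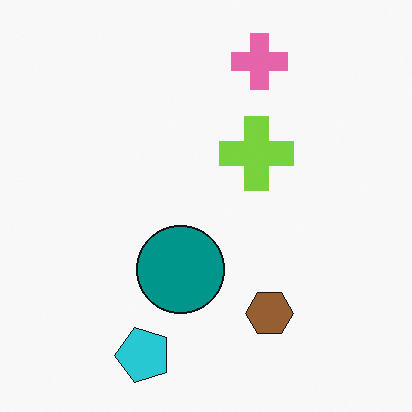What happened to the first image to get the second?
The image was transposed (reflected across the top-left ↔ bottom-right diagonal).

Shapes have swapped their row and column positions — what was in the top-right is now in the bottom-left — a diagonal reflection.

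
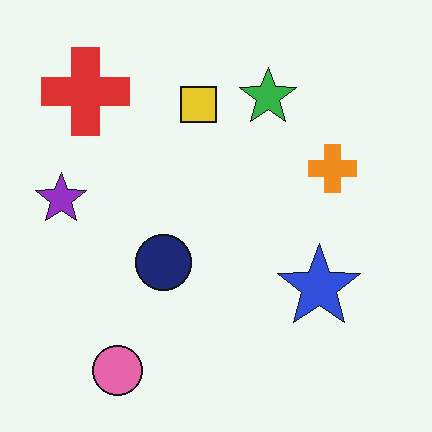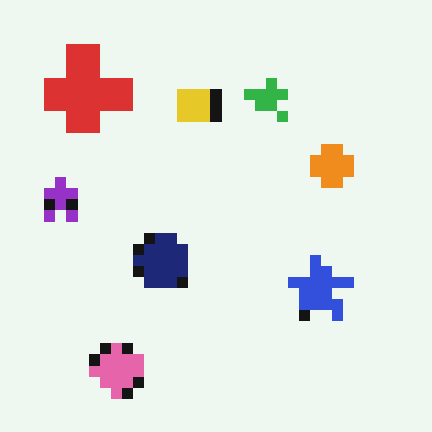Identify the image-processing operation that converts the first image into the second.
The second image is the first coarsely pixelated.

Shapes are reduced to large square blocks; fine edges and outlines are lost — a downscale-then-upscale (mosaic) effect.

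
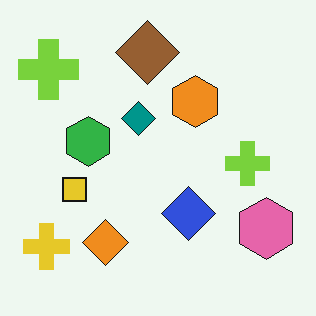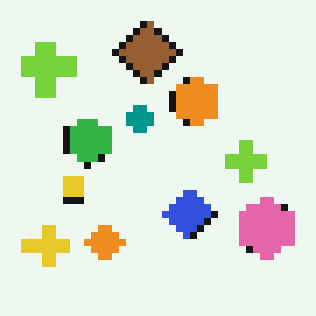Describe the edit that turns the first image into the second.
This is the original image pixelated into visible square blocks.

Shapes are reduced to large square blocks; fine edges and outlines are lost — a downscale-then-upscale (mosaic) effect.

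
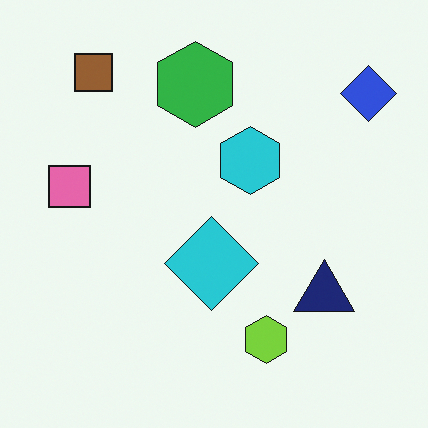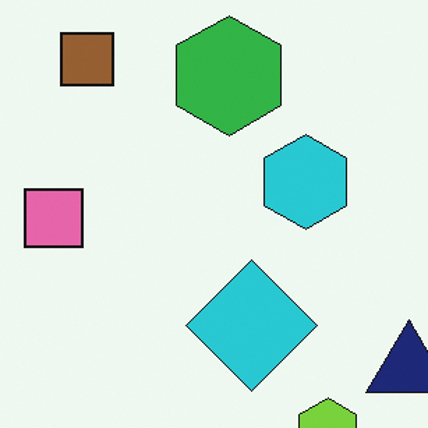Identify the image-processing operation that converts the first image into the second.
The transformation is: cropped slightly and scaled back up.

The visible shapes are larger and the field of view is narrower; shapes near the original edges may be partly or wholly outside the frame — a crop-and-rescale.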